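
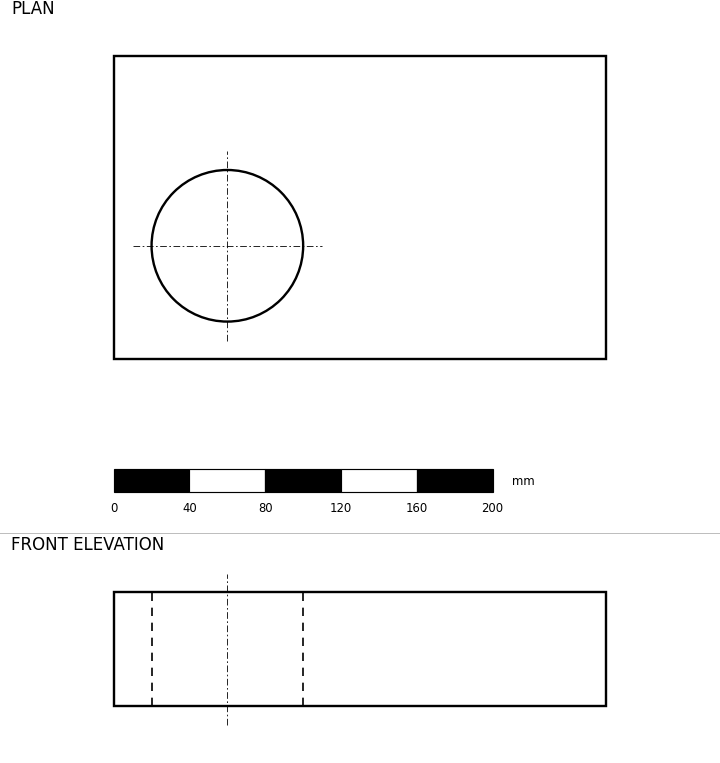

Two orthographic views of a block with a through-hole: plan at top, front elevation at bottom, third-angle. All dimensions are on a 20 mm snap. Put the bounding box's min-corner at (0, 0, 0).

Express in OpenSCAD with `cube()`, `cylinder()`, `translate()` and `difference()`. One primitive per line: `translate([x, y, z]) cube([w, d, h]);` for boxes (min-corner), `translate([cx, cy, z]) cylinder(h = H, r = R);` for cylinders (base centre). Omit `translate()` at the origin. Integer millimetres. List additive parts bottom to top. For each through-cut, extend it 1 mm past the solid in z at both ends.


difference() {
  cube([260, 160, 60]);
  translate([60, 60, -1]) cylinder(h = 62, r = 40);
}


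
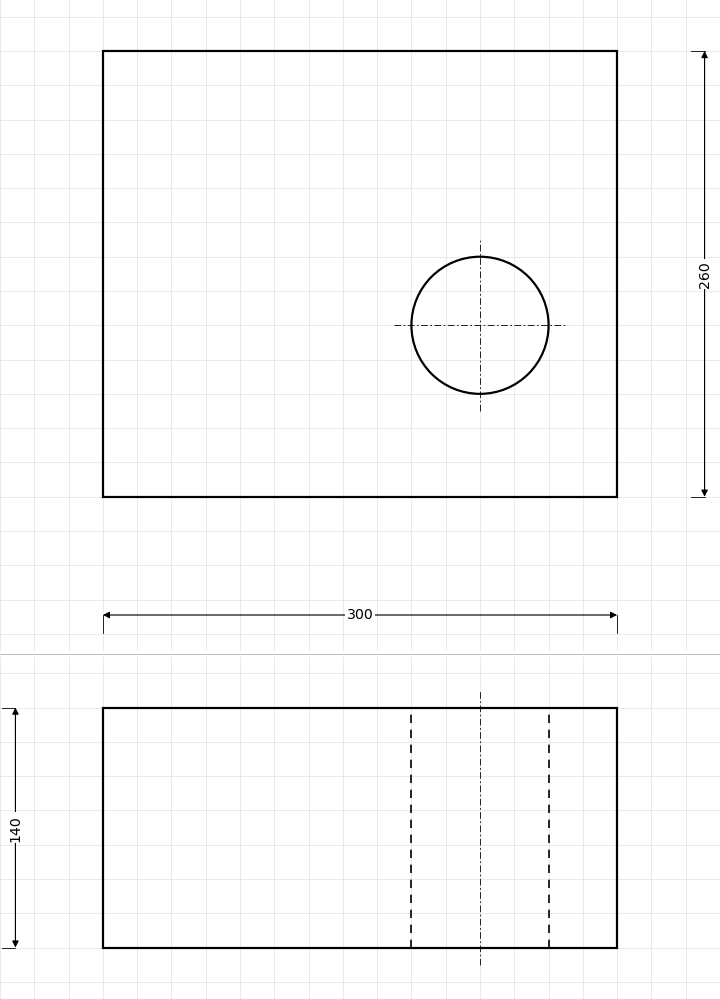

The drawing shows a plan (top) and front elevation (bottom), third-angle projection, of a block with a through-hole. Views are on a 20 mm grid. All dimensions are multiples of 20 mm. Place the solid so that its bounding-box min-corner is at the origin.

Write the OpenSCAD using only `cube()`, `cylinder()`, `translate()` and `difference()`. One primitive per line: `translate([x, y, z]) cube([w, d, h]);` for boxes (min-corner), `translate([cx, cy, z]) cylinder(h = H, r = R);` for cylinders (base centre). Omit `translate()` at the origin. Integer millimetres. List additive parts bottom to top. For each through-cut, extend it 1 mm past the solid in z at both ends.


difference() {
  cube([300, 260, 140]);
  translate([220, 100, -1]) cylinder(h = 142, r = 40);
}


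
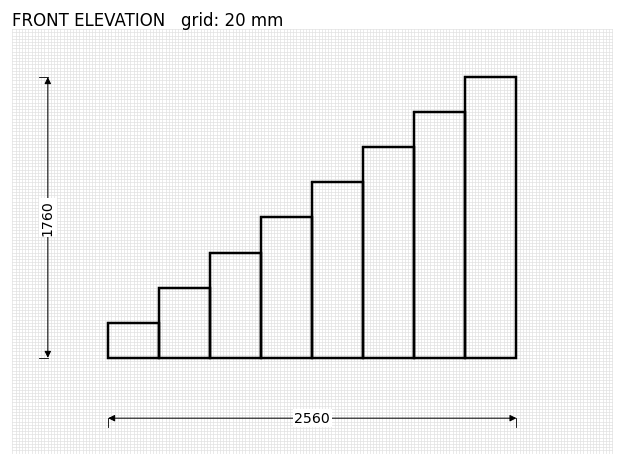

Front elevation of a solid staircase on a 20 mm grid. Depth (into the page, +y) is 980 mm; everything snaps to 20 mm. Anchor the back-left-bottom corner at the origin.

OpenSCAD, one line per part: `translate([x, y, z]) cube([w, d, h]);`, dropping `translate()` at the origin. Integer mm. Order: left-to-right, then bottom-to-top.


cube([320, 980, 220]);
translate([320, 0, 0]) cube([320, 980, 440]);
translate([640, 0, 0]) cube([320, 980, 660]);
translate([960, 0, 0]) cube([320, 980, 880]);
translate([1280, 0, 0]) cube([320, 980, 1100]);
translate([1600, 0, 0]) cube([320, 980, 1320]);
translate([1920, 0, 0]) cube([320, 980, 1540]);
translate([2240, 0, 0]) cube([320, 980, 1760]);


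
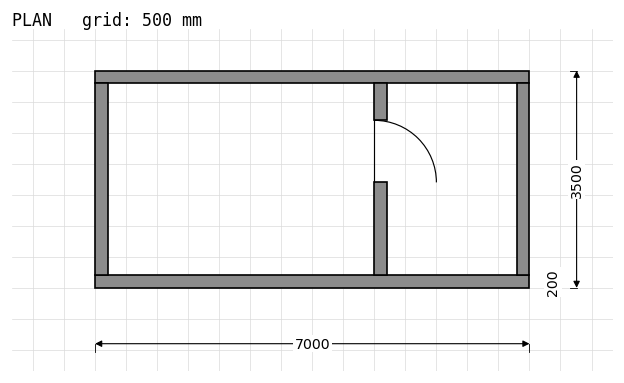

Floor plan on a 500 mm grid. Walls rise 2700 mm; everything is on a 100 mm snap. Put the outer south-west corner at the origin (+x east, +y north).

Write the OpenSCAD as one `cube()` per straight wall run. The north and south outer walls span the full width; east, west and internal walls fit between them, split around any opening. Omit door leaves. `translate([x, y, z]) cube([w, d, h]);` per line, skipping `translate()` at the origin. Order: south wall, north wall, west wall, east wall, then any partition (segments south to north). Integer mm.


cube([7000, 200, 2700]);
translate([0, 3300, 0]) cube([7000, 200, 2700]);
translate([0, 200, 0]) cube([200, 3100, 2700]);
translate([6800, 200, 0]) cube([200, 3100, 2700]);
translate([4500, 200, 0]) cube([200, 1500, 2700]);
translate([4500, 2700, 0]) cube([200, 600, 2700]);


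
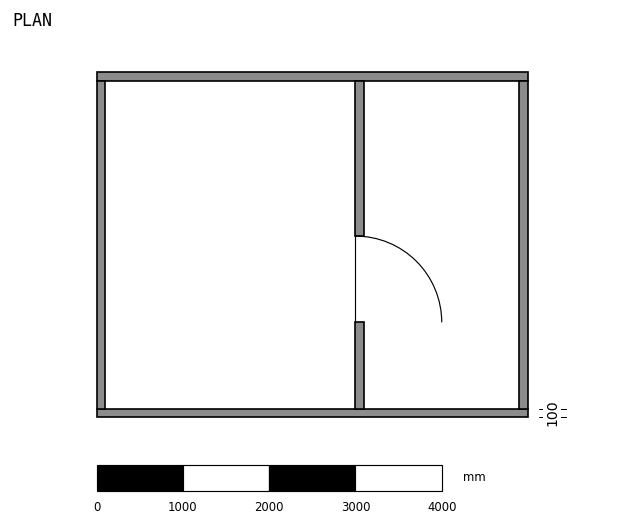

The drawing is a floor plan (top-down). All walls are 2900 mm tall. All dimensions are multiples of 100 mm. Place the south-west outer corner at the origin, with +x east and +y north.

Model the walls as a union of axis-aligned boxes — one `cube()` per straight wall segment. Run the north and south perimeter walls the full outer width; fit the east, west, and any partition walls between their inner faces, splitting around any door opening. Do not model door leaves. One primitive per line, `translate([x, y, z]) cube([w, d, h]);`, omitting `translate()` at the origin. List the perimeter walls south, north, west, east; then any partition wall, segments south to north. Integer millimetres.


cube([5000, 100, 2900]);
translate([0, 3900, 0]) cube([5000, 100, 2900]);
translate([0, 100, 0]) cube([100, 3800, 2900]);
translate([4900, 100, 0]) cube([100, 3800, 2900]);
translate([3000, 100, 0]) cube([100, 1000, 2900]);
translate([3000, 2100, 0]) cube([100, 1800, 2900]);


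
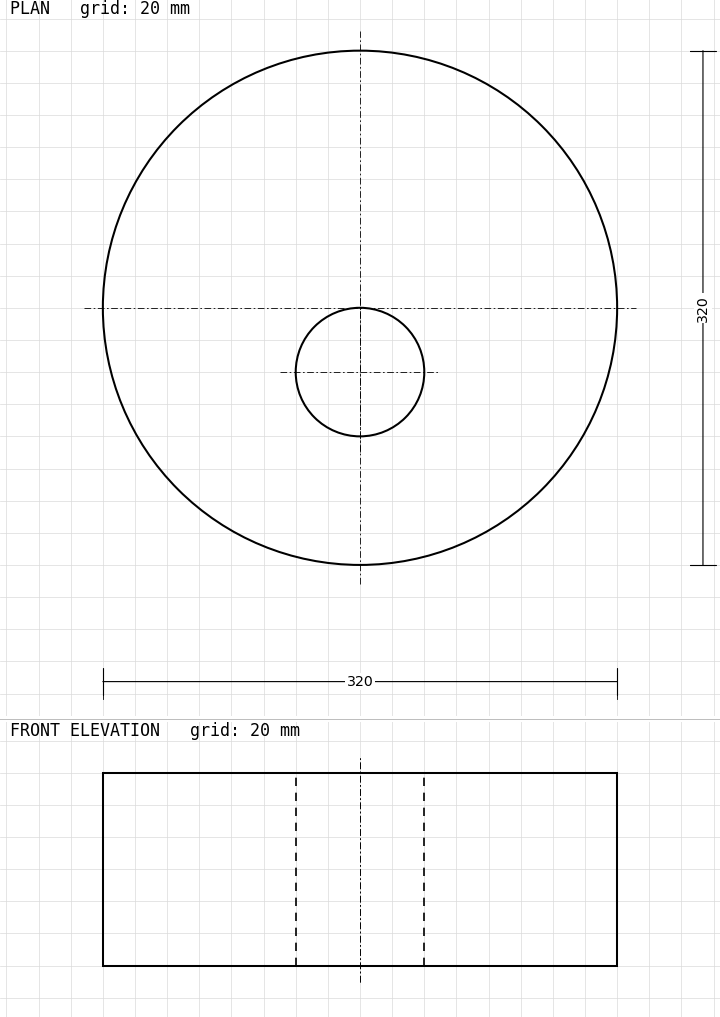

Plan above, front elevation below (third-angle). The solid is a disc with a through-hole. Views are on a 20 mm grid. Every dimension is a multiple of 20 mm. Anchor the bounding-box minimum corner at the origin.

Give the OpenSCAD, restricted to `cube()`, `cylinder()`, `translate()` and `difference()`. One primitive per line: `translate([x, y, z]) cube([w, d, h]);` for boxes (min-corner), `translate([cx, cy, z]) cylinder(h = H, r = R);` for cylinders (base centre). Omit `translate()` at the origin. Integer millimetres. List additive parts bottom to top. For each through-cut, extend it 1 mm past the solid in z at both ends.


difference() {
  translate([160, 160, 0]) cylinder(h = 120, r = 160);
  translate([160, 120, -1]) cylinder(h = 122, r = 40);
}


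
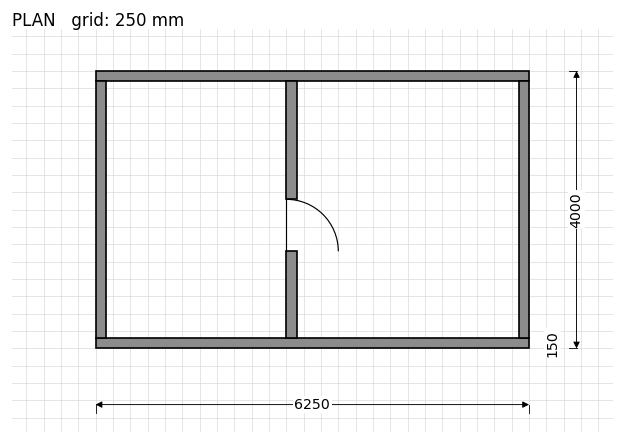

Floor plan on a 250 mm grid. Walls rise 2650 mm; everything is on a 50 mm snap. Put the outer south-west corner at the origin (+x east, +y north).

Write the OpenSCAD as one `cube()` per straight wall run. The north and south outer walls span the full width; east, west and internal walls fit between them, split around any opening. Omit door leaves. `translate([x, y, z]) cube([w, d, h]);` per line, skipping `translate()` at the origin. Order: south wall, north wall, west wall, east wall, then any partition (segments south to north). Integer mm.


cube([6250, 150, 2650]);
translate([0, 3850, 0]) cube([6250, 150, 2650]);
translate([0, 150, 0]) cube([150, 3700, 2650]);
translate([6100, 150, 0]) cube([150, 3700, 2650]);
translate([2750, 150, 0]) cube([150, 1250, 2650]);
translate([2750, 2150, 0]) cube([150, 1700, 2650]);


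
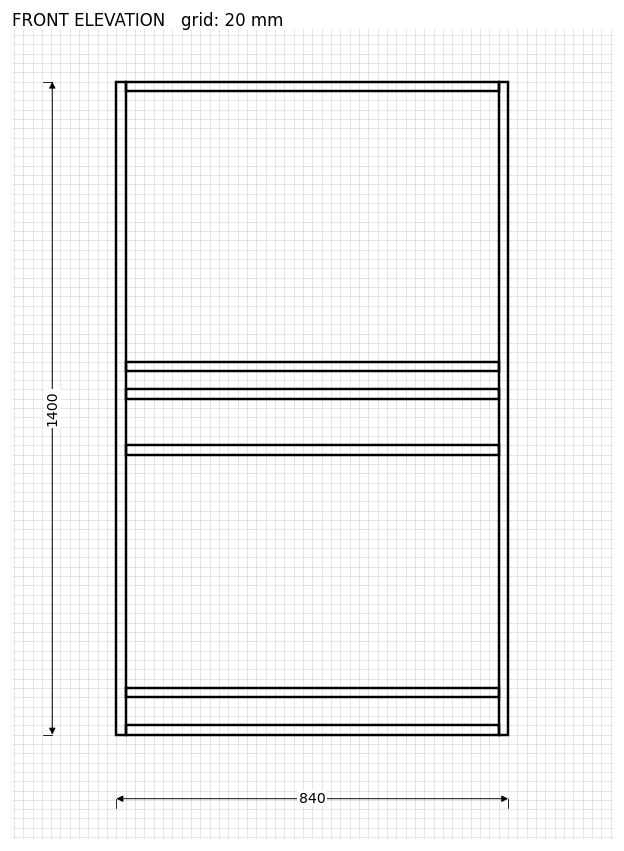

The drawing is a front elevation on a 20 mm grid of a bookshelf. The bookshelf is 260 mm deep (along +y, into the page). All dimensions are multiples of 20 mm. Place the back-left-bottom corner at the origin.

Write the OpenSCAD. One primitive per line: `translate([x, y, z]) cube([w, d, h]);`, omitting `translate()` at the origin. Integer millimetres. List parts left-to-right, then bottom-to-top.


cube([20, 260, 1400]);
translate([20, 0, 0]) cube([800, 260, 20]);
translate([20, 0, 80]) cube([800, 260, 20]);
translate([20, 0, 600]) cube([800, 260, 20]);
translate([20, 0, 720]) cube([800, 260, 20]);
translate([20, 0, 780]) cube([800, 260, 20]);
translate([20, 0, 1380]) cube([800, 260, 20]);
translate([820, 0, 0]) cube([20, 260, 1400]);


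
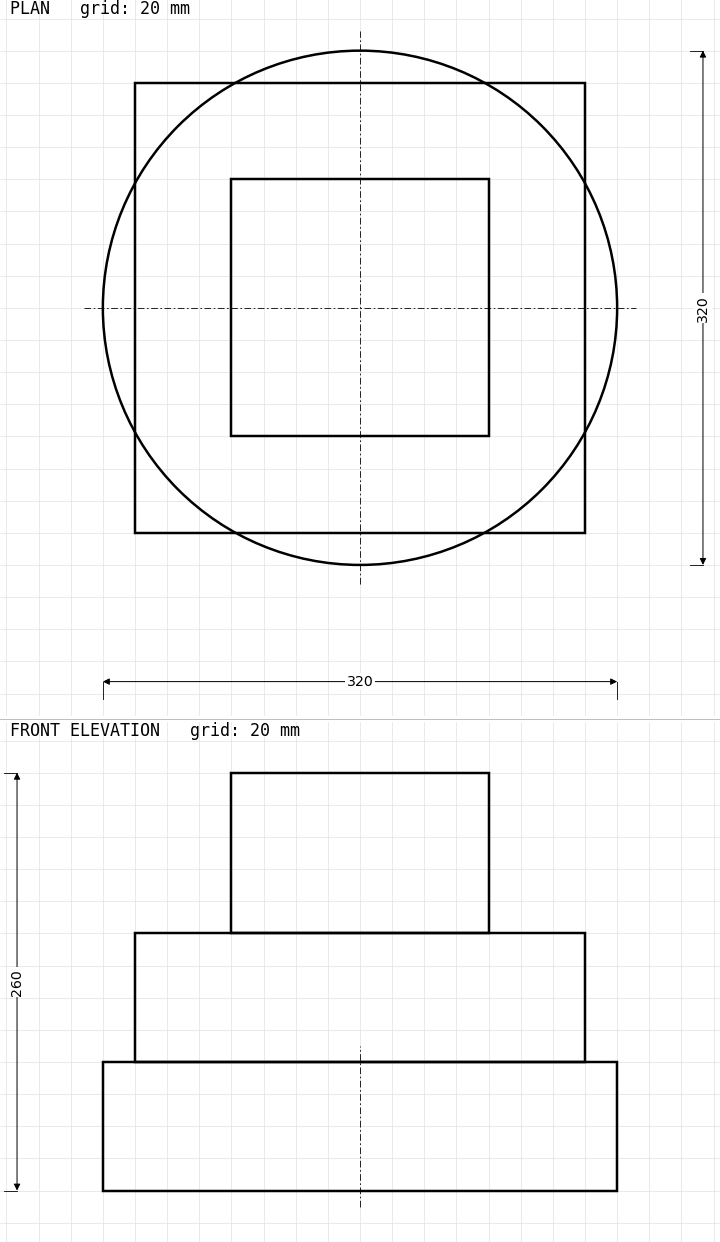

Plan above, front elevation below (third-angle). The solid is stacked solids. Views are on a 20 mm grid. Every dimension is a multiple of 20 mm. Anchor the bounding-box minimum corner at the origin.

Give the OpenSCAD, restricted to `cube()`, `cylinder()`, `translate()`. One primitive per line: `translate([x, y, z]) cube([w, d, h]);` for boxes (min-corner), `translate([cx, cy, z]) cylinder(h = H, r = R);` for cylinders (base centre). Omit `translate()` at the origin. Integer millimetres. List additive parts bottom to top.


translate([160, 160, 0]) cylinder(h = 80, r = 160);
translate([20, 20, 80]) cube([280, 280, 80]);
translate([80, 80, 160]) cube([160, 160, 100]);


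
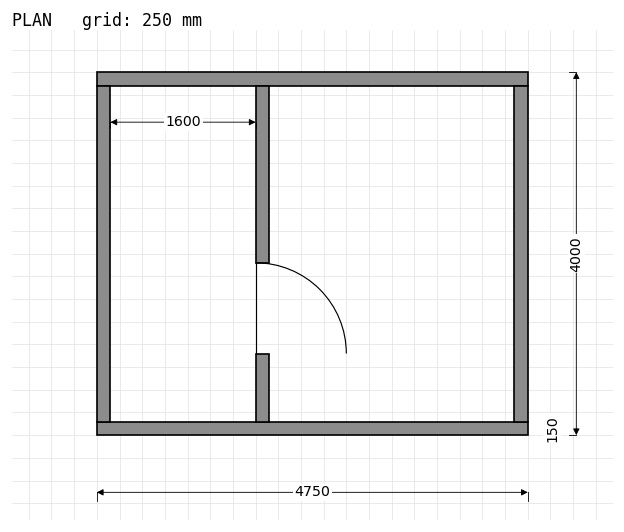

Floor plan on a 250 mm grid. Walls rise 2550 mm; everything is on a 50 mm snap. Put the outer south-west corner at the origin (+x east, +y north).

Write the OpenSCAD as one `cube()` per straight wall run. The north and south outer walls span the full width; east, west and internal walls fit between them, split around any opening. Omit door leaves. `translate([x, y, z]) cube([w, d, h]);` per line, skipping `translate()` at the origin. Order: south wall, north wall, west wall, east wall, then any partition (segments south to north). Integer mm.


cube([4750, 150, 2550]);
translate([0, 3850, 0]) cube([4750, 150, 2550]);
translate([0, 150, 0]) cube([150, 3700, 2550]);
translate([4600, 150, 0]) cube([150, 3700, 2550]);
translate([1750, 150, 0]) cube([150, 750, 2550]);
translate([1750, 1900, 0]) cube([150, 1950, 2550]);


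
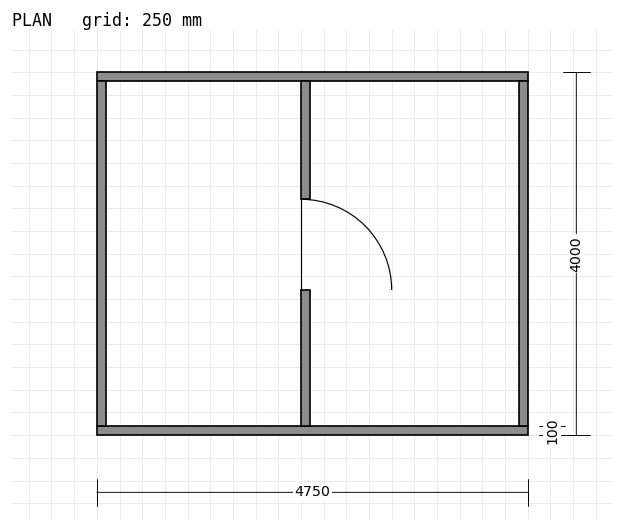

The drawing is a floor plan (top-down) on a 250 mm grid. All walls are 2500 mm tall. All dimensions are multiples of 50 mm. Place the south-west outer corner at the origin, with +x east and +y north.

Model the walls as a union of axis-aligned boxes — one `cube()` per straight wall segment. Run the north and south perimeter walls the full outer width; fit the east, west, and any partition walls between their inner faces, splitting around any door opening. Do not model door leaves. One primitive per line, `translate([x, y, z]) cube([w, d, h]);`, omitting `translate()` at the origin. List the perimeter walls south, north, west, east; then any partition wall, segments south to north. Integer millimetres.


cube([4750, 100, 2500]);
translate([0, 3900, 0]) cube([4750, 100, 2500]);
translate([0, 100, 0]) cube([100, 3800, 2500]);
translate([4650, 100, 0]) cube([100, 3800, 2500]);
translate([2250, 100, 0]) cube([100, 1500, 2500]);
translate([2250, 2600, 0]) cube([100, 1300, 2500]);


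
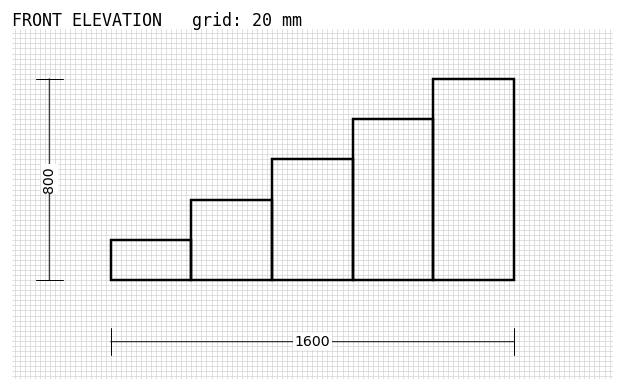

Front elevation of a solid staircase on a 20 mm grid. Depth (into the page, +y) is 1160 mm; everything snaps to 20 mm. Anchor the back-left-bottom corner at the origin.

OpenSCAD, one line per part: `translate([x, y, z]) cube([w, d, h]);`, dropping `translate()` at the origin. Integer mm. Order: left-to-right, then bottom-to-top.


cube([320, 1160, 160]);
translate([320, 0, 0]) cube([320, 1160, 320]);
translate([640, 0, 0]) cube([320, 1160, 480]);
translate([960, 0, 0]) cube([320, 1160, 640]);
translate([1280, 0, 0]) cube([320, 1160, 800]);


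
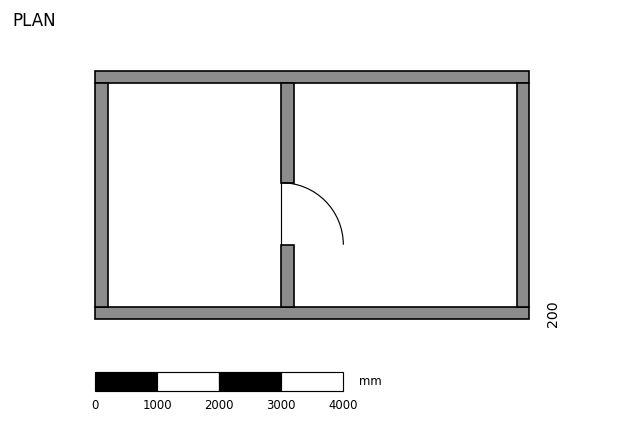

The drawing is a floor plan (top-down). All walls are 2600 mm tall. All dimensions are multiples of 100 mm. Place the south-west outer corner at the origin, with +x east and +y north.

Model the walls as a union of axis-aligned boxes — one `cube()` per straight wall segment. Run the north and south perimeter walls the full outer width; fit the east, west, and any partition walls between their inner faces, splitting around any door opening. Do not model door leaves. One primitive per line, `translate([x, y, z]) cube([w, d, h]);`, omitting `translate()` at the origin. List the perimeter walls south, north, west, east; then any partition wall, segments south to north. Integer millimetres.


cube([7000, 200, 2600]);
translate([0, 3800, 0]) cube([7000, 200, 2600]);
translate([0, 200, 0]) cube([200, 3600, 2600]);
translate([6800, 200, 0]) cube([200, 3600, 2600]);
translate([3000, 200, 0]) cube([200, 1000, 2600]);
translate([3000, 2200, 0]) cube([200, 1600, 2600]);


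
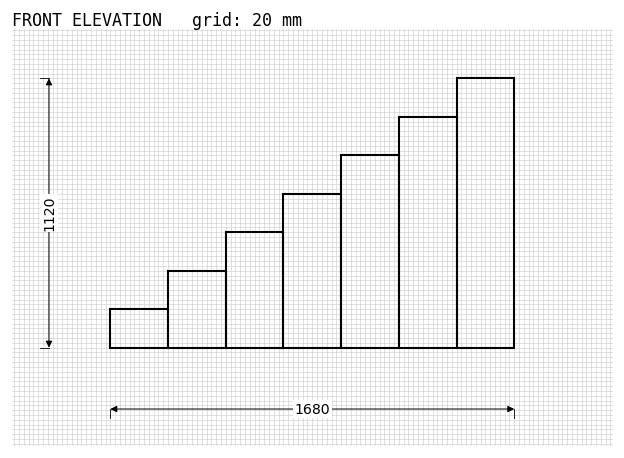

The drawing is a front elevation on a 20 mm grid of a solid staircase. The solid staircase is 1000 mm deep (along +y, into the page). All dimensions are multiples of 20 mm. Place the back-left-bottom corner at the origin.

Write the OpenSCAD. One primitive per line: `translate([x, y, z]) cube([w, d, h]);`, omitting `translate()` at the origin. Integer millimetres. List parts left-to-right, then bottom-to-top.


cube([240, 1000, 160]);
translate([240, 0, 0]) cube([240, 1000, 320]);
translate([480, 0, 0]) cube([240, 1000, 480]);
translate([720, 0, 0]) cube([240, 1000, 640]);
translate([960, 0, 0]) cube([240, 1000, 800]);
translate([1200, 0, 0]) cube([240, 1000, 960]);
translate([1440, 0, 0]) cube([240, 1000, 1120]);


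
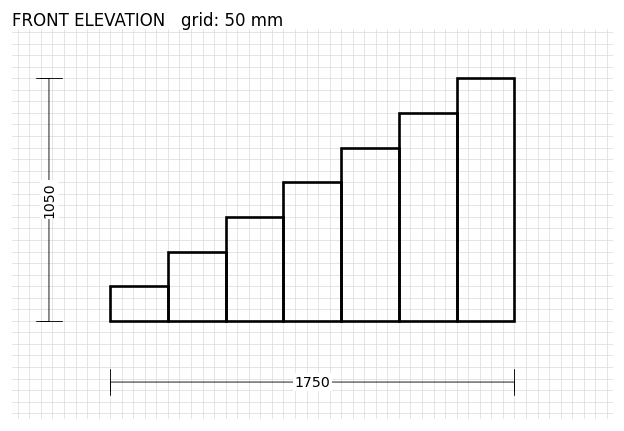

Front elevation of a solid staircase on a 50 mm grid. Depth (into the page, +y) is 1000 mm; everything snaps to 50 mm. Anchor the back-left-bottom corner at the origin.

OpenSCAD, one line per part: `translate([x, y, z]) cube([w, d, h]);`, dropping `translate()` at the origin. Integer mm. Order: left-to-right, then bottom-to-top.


cube([250, 1000, 150]);
translate([250, 0, 0]) cube([250, 1000, 300]);
translate([500, 0, 0]) cube([250, 1000, 450]);
translate([750, 0, 0]) cube([250, 1000, 600]);
translate([1000, 0, 0]) cube([250, 1000, 750]);
translate([1250, 0, 0]) cube([250, 1000, 900]);
translate([1500, 0, 0]) cube([250, 1000, 1050]);


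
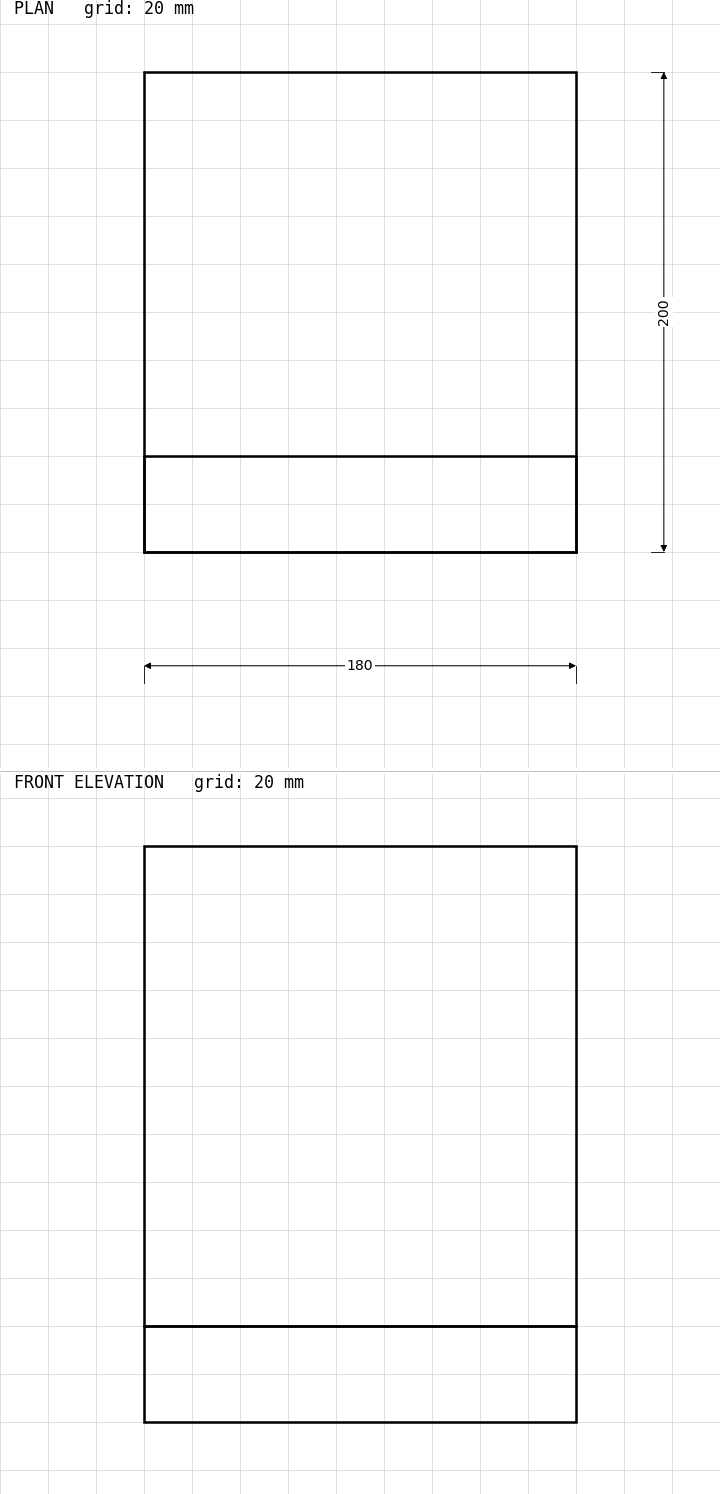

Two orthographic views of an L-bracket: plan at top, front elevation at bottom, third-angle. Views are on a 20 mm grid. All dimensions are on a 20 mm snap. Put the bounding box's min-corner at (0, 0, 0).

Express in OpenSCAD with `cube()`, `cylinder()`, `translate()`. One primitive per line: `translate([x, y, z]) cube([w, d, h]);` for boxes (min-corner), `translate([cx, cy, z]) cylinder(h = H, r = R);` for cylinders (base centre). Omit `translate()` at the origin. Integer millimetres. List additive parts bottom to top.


cube([180, 200, 40]);
translate([0, 0, 40]) cube([180, 40, 200]);


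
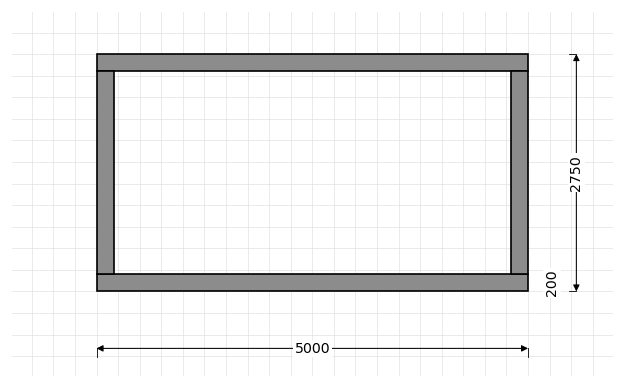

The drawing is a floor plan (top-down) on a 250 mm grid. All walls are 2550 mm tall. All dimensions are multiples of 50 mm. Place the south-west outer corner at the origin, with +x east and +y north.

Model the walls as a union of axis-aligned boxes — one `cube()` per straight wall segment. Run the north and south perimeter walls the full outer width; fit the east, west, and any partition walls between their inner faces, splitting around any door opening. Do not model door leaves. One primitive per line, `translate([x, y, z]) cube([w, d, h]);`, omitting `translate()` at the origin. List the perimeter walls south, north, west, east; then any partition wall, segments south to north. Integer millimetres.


cube([5000, 200, 2550]);
translate([0, 2550, 0]) cube([5000, 200, 2550]);
translate([0, 200, 0]) cube([200, 2350, 2550]);
translate([4800, 200, 0]) cube([200, 2350, 2550]);


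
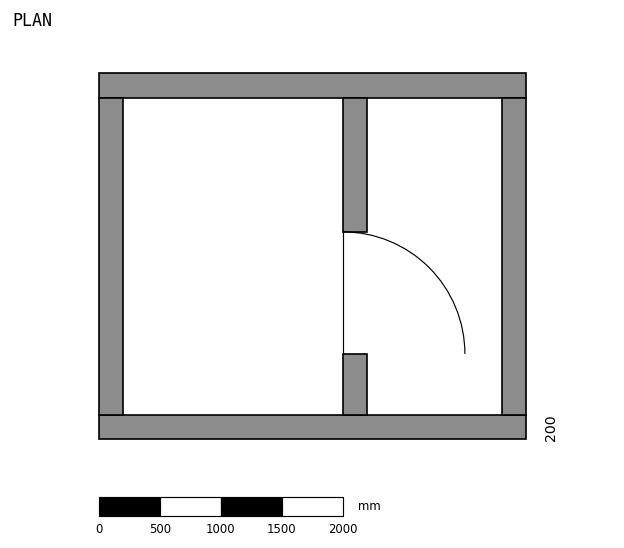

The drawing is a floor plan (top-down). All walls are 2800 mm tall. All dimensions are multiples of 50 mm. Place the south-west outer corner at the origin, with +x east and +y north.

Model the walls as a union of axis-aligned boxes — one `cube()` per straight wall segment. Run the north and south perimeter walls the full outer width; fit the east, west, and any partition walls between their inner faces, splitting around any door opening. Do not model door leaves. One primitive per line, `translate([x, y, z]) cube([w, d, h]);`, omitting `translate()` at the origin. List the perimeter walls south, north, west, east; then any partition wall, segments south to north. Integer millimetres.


cube([3500, 200, 2800]);
translate([0, 2800, 0]) cube([3500, 200, 2800]);
translate([0, 200, 0]) cube([200, 2600, 2800]);
translate([3300, 200, 0]) cube([200, 2600, 2800]);
translate([2000, 200, 0]) cube([200, 500, 2800]);
translate([2000, 1700, 0]) cube([200, 1100, 2800]);


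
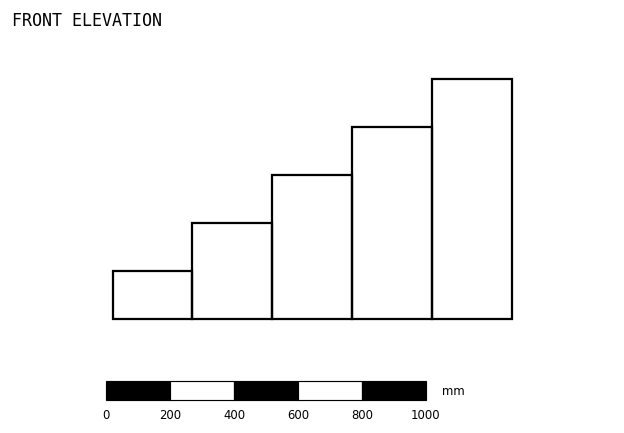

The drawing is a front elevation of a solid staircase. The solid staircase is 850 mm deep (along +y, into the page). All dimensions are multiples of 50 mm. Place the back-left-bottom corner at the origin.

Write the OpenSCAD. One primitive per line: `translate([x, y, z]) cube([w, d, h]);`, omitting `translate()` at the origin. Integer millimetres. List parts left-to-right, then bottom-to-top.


cube([250, 850, 150]);
translate([250, 0, 0]) cube([250, 850, 300]);
translate([500, 0, 0]) cube([250, 850, 450]);
translate([750, 0, 0]) cube([250, 850, 600]);
translate([1000, 0, 0]) cube([250, 850, 750]);


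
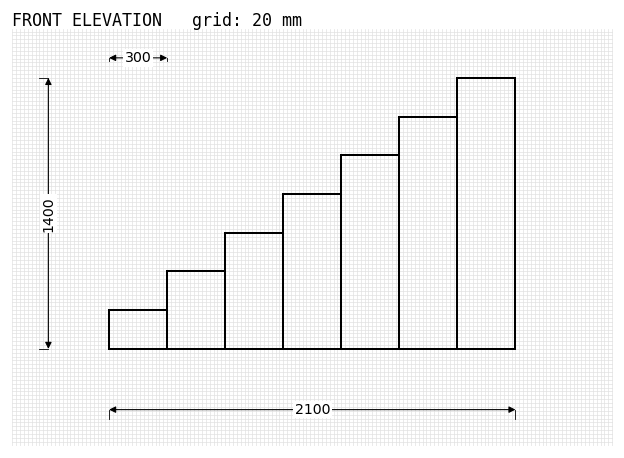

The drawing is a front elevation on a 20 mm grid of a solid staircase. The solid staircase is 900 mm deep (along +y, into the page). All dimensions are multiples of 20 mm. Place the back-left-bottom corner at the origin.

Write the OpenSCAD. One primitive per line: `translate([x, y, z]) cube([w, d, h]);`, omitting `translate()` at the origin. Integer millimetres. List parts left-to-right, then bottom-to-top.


cube([300, 900, 200]);
translate([300, 0, 0]) cube([300, 900, 400]);
translate([600, 0, 0]) cube([300, 900, 600]);
translate([900, 0, 0]) cube([300, 900, 800]);
translate([1200, 0, 0]) cube([300, 900, 1000]);
translate([1500, 0, 0]) cube([300, 900, 1200]);
translate([1800, 0, 0]) cube([300, 900, 1400]);


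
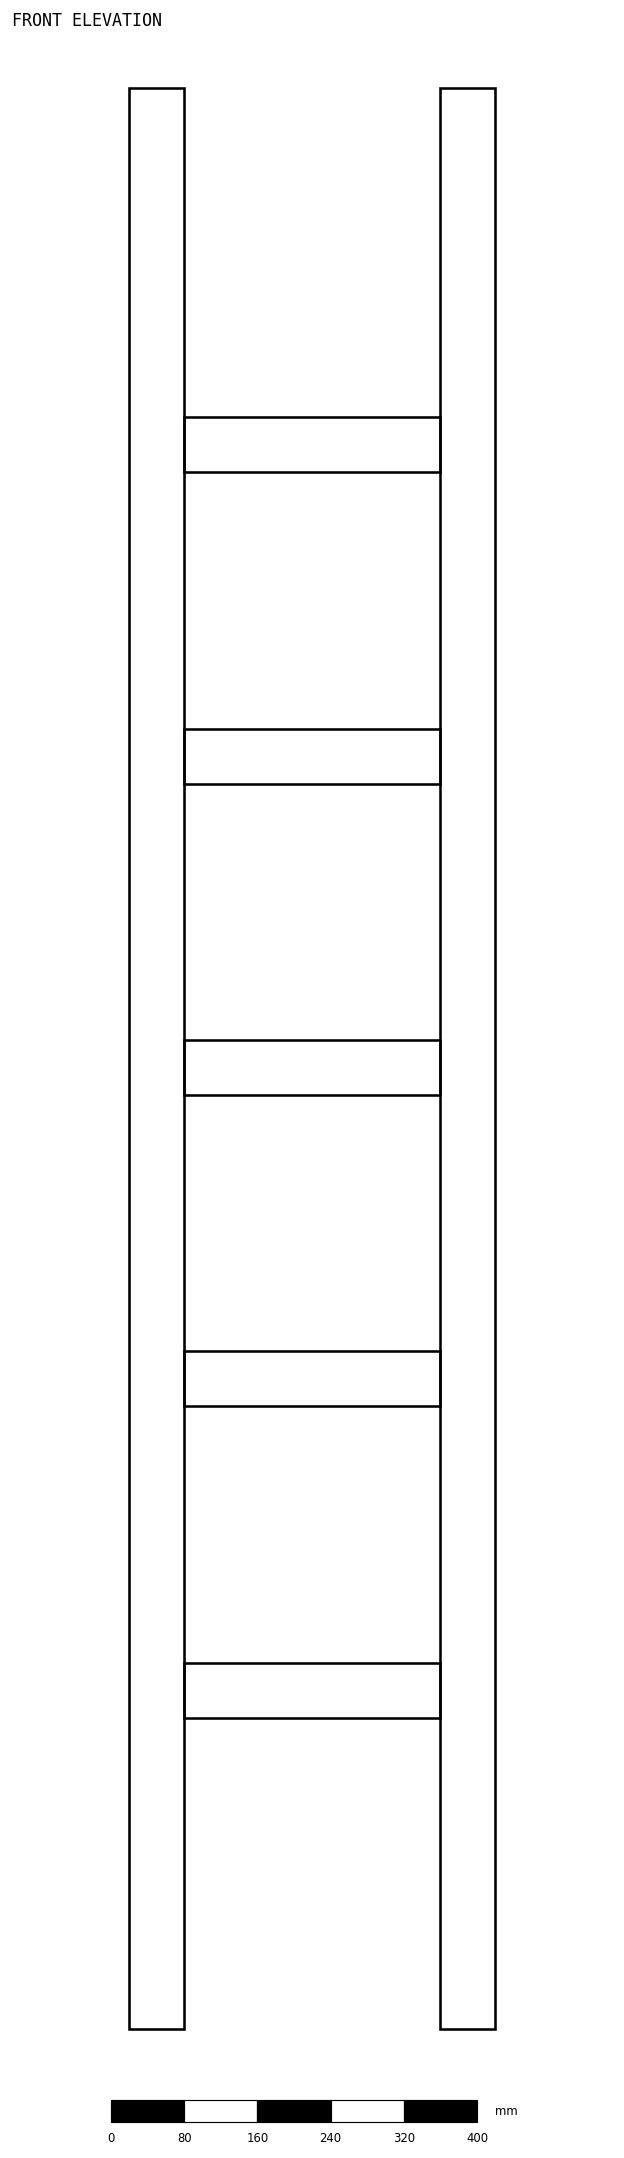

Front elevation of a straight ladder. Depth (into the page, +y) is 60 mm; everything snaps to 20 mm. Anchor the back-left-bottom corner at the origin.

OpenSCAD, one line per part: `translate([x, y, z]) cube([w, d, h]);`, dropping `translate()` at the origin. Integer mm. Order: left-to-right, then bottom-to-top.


cube([60, 60, 2120]);
translate([60, 0, 340]) cube([280, 60, 60]);
translate([60, 0, 680]) cube([280, 60, 60]);
translate([60, 0, 1020]) cube([280, 60, 60]);
translate([60, 0, 1360]) cube([280, 60, 60]);
translate([60, 0, 1700]) cube([280, 60, 60]);
translate([340, 0, 0]) cube([60, 60, 2120]);


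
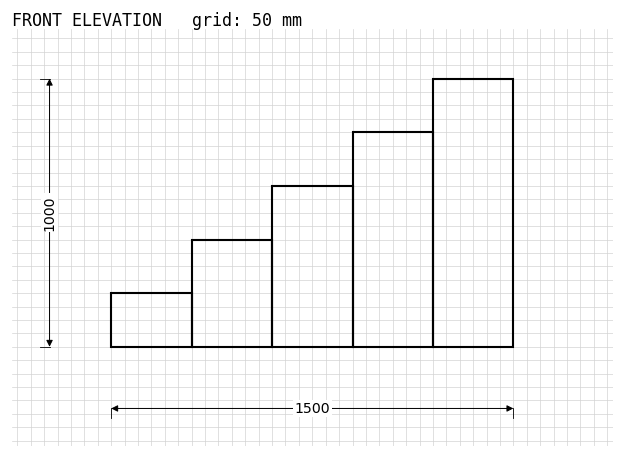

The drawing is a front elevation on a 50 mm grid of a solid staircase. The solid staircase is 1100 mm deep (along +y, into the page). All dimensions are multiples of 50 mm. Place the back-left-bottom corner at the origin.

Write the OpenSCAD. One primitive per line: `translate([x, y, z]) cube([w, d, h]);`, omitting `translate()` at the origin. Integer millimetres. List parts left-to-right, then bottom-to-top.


cube([300, 1100, 200]);
translate([300, 0, 0]) cube([300, 1100, 400]);
translate([600, 0, 0]) cube([300, 1100, 600]);
translate([900, 0, 0]) cube([300, 1100, 800]);
translate([1200, 0, 0]) cube([300, 1100, 1000]);


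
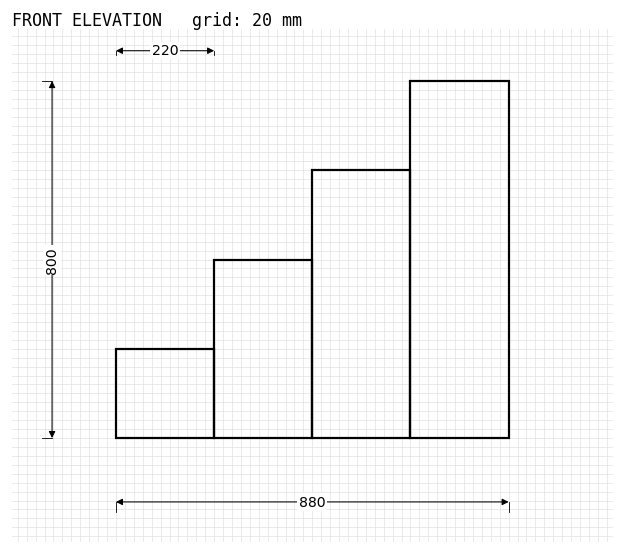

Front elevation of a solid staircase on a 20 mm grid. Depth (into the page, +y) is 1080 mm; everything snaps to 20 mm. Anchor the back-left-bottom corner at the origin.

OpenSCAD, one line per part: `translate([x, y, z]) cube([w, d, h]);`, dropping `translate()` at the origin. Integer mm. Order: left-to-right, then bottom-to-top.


cube([220, 1080, 200]);
translate([220, 0, 0]) cube([220, 1080, 400]);
translate([440, 0, 0]) cube([220, 1080, 600]);
translate([660, 0, 0]) cube([220, 1080, 800]);


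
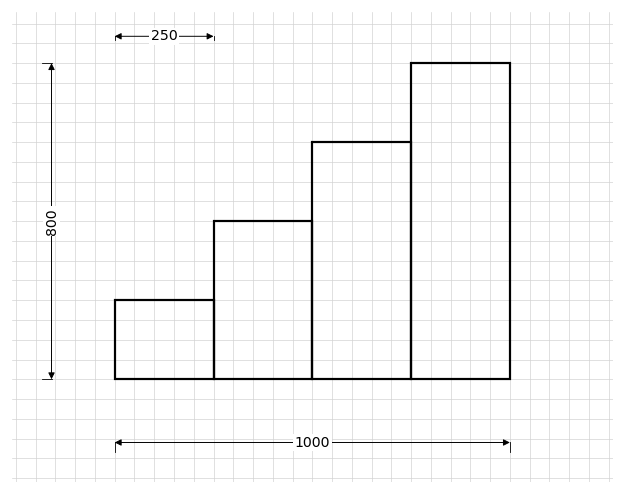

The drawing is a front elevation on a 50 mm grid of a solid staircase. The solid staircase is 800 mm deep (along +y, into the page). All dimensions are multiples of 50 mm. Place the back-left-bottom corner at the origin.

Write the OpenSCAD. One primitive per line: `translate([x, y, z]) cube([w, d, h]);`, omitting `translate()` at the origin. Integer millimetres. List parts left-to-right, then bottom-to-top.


cube([250, 800, 200]);
translate([250, 0, 0]) cube([250, 800, 400]);
translate([500, 0, 0]) cube([250, 800, 600]);
translate([750, 0, 0]) cube([250, 800, 800]);


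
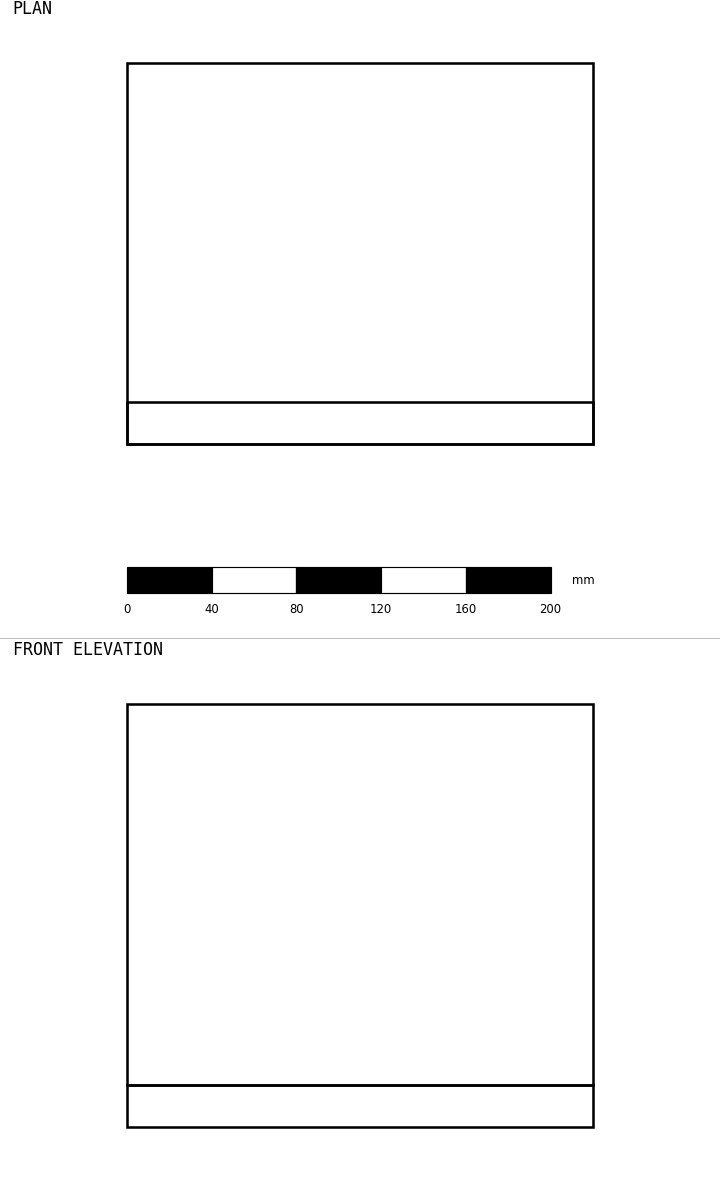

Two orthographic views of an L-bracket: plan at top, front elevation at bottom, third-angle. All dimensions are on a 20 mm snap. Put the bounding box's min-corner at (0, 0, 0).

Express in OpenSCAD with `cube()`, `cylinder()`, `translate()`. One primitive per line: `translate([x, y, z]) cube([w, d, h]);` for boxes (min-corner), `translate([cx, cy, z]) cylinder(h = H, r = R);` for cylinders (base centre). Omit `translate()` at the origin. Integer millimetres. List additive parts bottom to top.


cube([220, 180, 20]);
translate([0, 0, 20]) cube([220, 20, 180]);


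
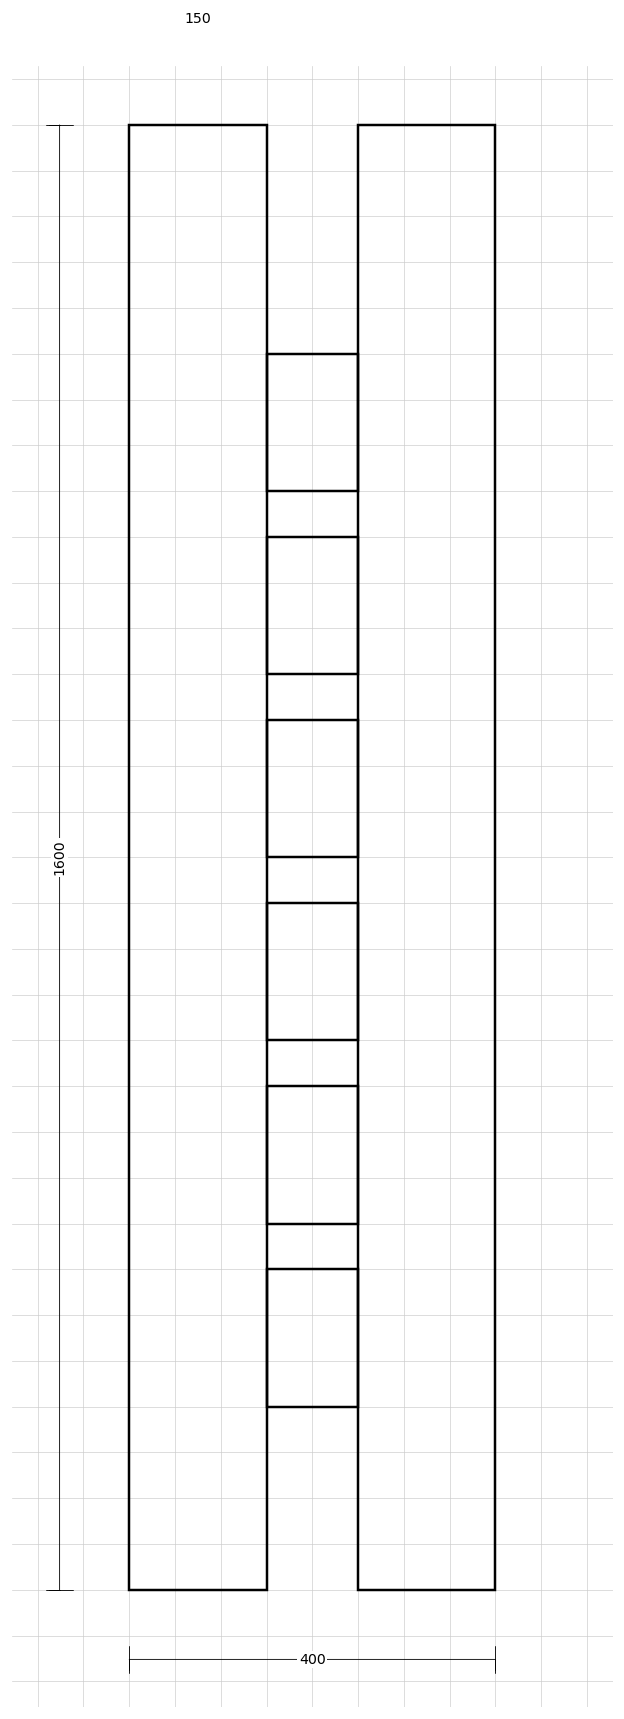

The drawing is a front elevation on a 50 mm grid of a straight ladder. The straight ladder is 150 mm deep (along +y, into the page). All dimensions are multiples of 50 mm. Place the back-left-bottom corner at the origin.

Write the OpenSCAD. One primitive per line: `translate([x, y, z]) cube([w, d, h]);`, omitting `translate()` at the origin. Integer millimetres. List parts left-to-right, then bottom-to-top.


cube([150, 150, 1600]);
translate([150, 0, 200]) cube([100, 150, 150]);
translate([150, 0, 400]) cube([100, 150, 150]);
translate([150, 0, 600]) cube([100, 150, 150]);
translate([150, 0, 800]) cube([100, 150, 150]);
translate([150, 0, 1000]) cube([100, 150, 150]);
translate([150, 0, 1200]) cube([100, 150, 150]);
translate([250, 0, 0]) cube([150, 150, 1600]);


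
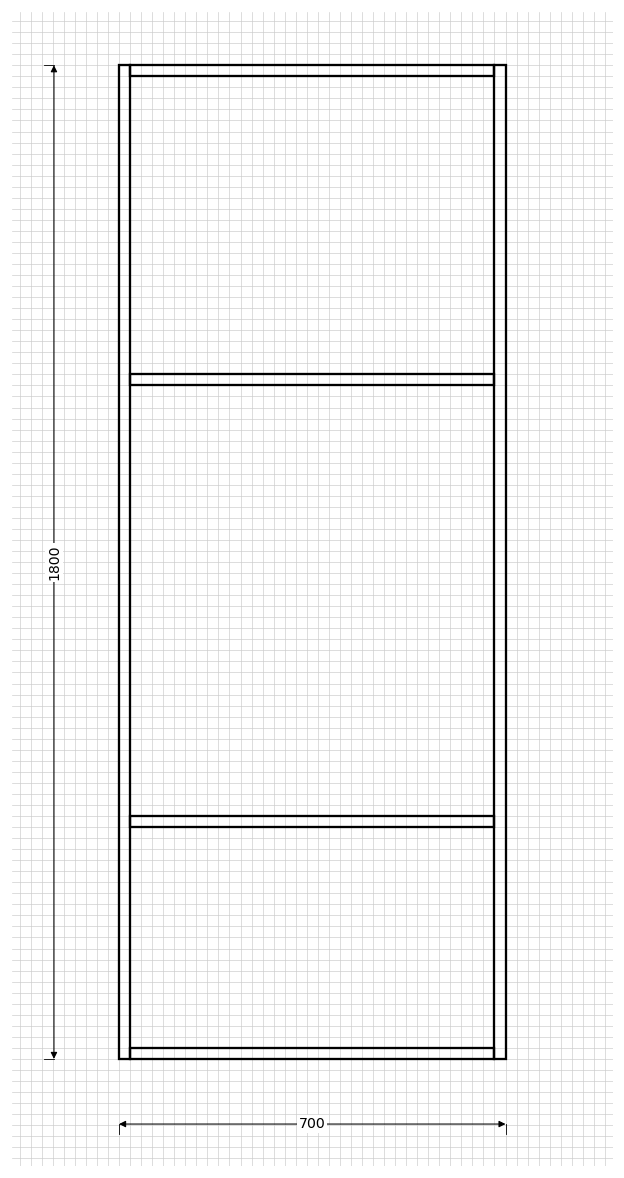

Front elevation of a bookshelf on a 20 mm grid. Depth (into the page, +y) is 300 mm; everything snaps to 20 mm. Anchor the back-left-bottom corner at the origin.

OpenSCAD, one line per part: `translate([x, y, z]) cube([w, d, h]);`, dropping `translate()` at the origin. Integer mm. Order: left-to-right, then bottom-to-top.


cube([20, 300, 1800]);
translate([20, 0, 0]) cube([660, 300, 20]);
translate([20, 0, 420]) cube([660, 300, 20]);
translate([20, 0, 1220]) cube([660, 300, 20]);
translate([20, 0, 1780]) cube([660, 300, 20]);
translate([680, 0, 0]) cube([20, 300, 1800]);


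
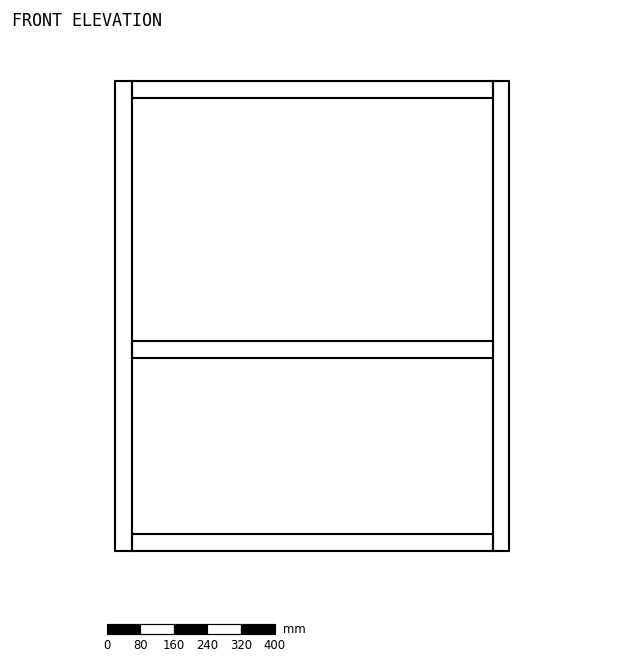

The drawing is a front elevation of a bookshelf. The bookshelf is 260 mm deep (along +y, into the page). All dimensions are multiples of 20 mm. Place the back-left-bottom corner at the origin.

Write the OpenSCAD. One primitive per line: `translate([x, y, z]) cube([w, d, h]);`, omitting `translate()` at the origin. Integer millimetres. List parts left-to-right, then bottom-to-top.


cube([40, 260, 1120]);
translate([40, 0, 0]) cube([860, 260, 40]);
translate([40, 0, 460]) cube([860, 260, 40]);
translate([40, 0, 1080]) cube([860, 260, 40]);
translate([900, 0, 0]) cube([40, 260, 1120]);


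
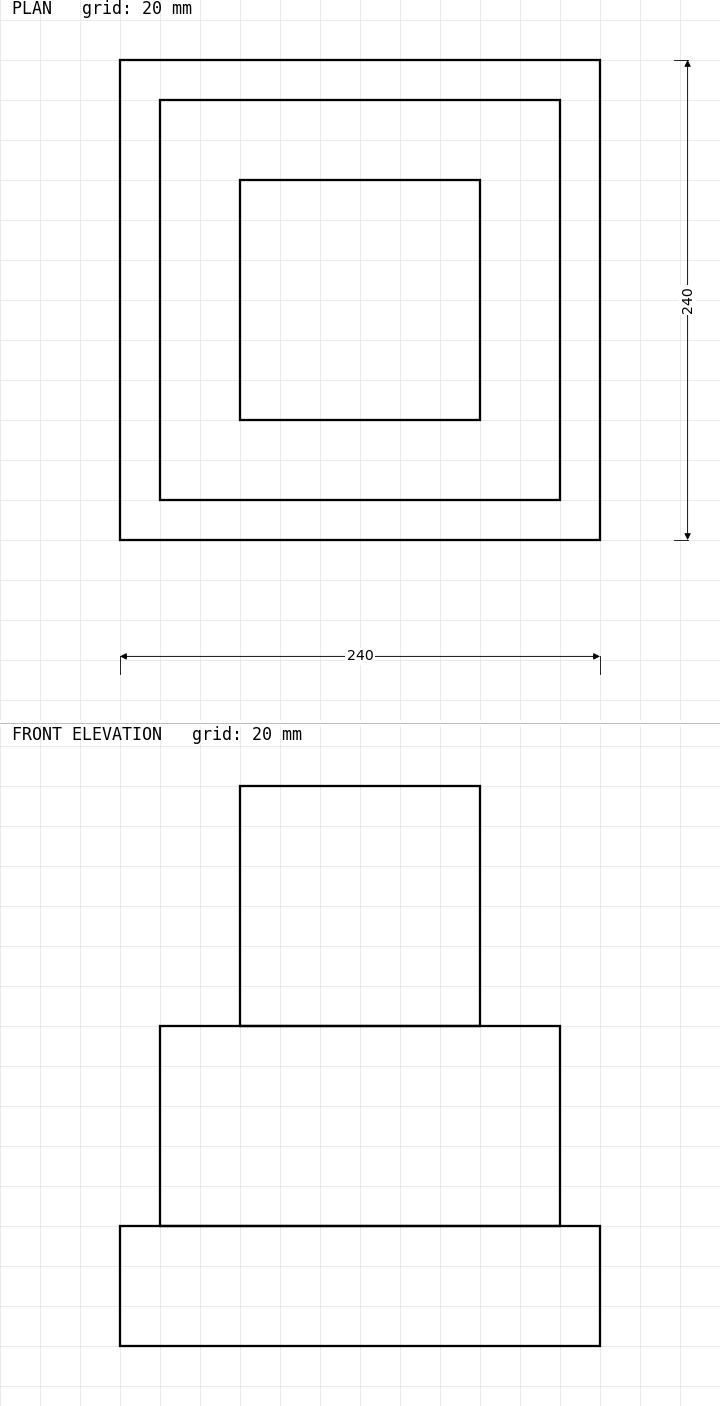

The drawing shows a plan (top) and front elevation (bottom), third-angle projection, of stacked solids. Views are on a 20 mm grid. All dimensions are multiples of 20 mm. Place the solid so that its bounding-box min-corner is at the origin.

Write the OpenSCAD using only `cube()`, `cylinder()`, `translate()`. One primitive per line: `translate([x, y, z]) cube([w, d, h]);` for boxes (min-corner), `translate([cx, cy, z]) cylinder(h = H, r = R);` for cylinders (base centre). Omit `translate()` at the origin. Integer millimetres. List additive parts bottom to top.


cube([240, 240, 60]);
translate([20, 20, 60]) cube([200, 200, 100]);
translate([60, 60, 160]) cube([120, 120, 120]);


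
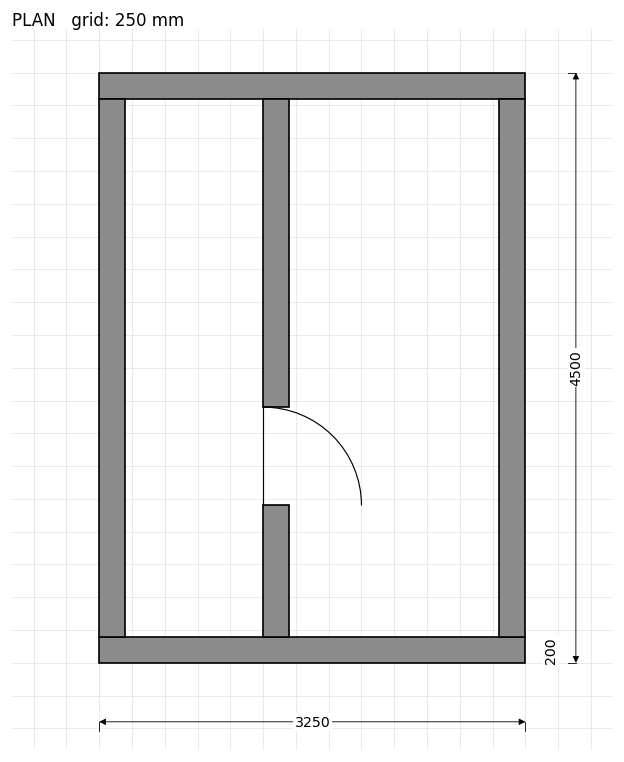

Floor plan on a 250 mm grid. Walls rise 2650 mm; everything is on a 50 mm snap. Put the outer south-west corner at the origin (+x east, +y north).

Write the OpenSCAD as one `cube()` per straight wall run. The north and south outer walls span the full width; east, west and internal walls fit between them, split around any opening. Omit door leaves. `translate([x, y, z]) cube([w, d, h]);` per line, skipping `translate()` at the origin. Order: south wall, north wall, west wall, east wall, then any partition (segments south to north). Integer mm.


cube([3250, 200, 2650]);
translate([0, 4300, 0]) cube([3250, 200, 2650]);
translate([0, 200, 0]) cube([200, 4100, 2650]);
translate([3050, 200, 0]) cube([200, 4100, 2650]);
translate([1250, 200, 0]) cube([200, 1000, 2650]);
translate([1250, 1950, 0]) cube([200, 2350, 2650]);


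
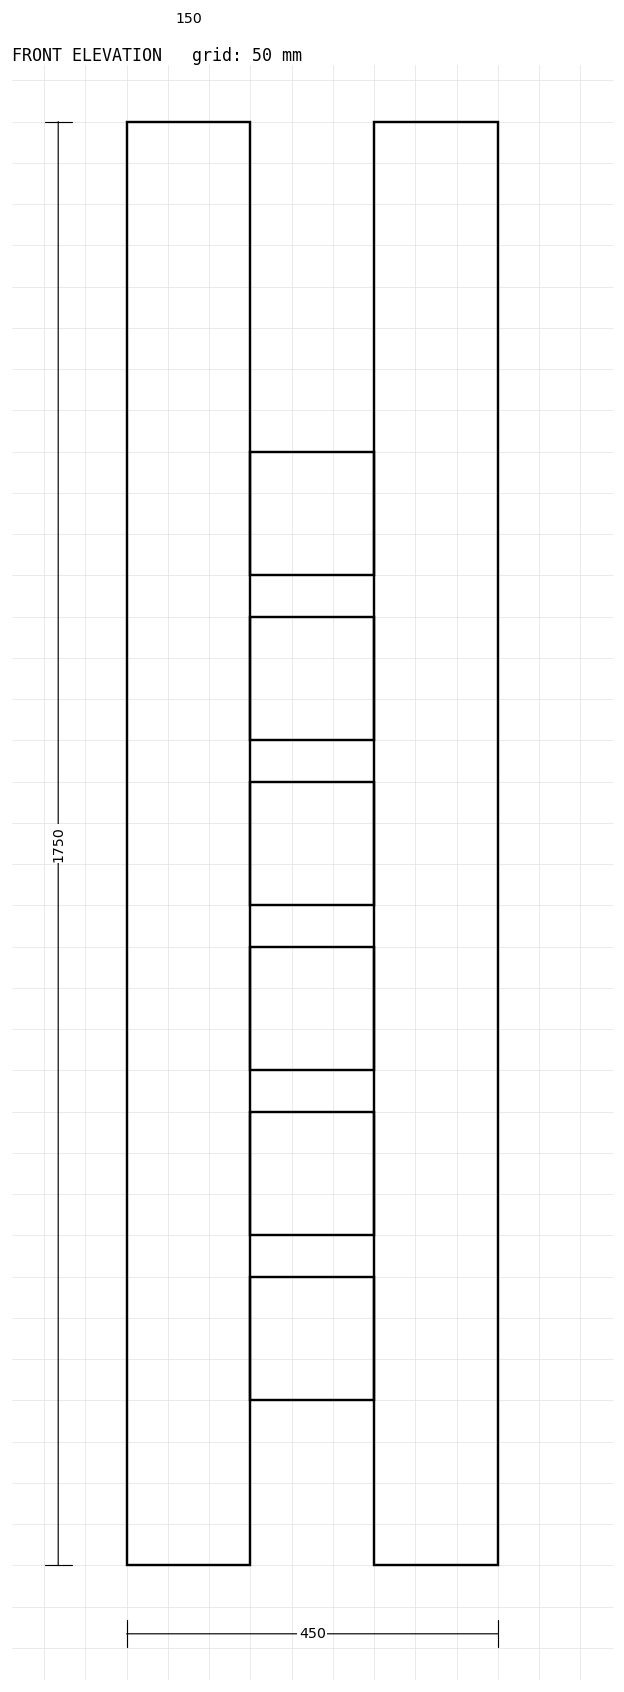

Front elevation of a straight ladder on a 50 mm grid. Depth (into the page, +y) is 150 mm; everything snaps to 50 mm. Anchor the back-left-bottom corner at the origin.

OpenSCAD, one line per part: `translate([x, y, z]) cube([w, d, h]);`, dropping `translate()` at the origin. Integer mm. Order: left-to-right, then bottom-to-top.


cube([150, 150, 1750]);
translate([150, 0, 200]) cube([150, 150, 150]);
translate([150, 0, 400]) cube([150, 150, 150]);
translate([150, 0, 600]) cube([150, 150, 150]);
translate([150, 0, 800]) cube([150, 150, 150]);
translate([150, 0, 1000]) cube([150, 150, 150]);
translate([150, 0, 1200]) cube([150, 150, 150]);
translate([300, 0, 0]) cube([150, 150, 1750]);


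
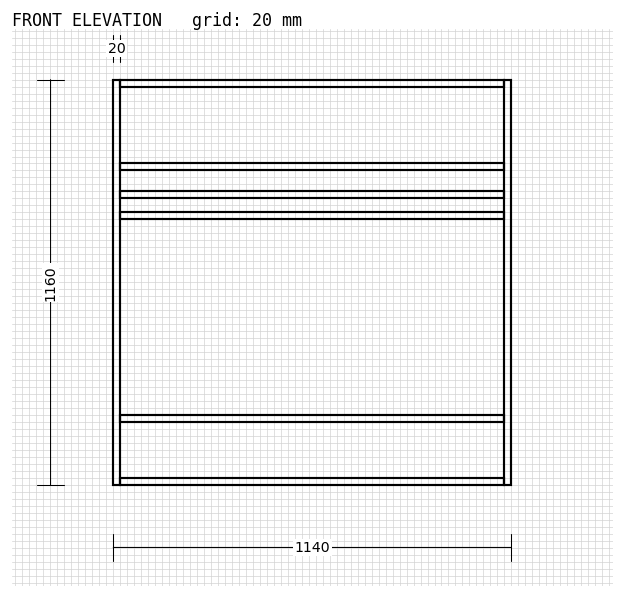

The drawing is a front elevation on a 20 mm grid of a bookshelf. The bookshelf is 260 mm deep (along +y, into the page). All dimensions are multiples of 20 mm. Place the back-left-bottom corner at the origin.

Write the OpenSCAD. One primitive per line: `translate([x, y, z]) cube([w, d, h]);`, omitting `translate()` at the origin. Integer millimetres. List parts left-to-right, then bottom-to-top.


cube([20, 260, 1160]);
translate([20, 0, 0]) cube([1100, 260, 20]);
translate([20, 0, 180]) cube([1100, 260, 20]);
translate([20, 0, 760]) cube([1100, 260, 20]);
translate([20, 0, 820]) cube([1100, 260, 20]);
translate([20, 0, 900]) cube([1100, 260, 20]);
translate([20, 0, 1140]) cube([1100, 260, 20]);
translate([1120, 0, 0]) cube([20, 260, 1160]);


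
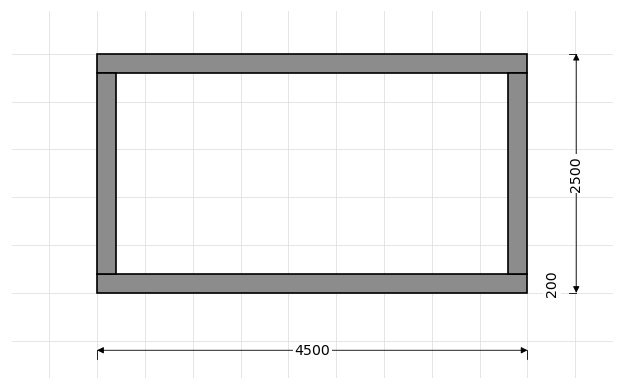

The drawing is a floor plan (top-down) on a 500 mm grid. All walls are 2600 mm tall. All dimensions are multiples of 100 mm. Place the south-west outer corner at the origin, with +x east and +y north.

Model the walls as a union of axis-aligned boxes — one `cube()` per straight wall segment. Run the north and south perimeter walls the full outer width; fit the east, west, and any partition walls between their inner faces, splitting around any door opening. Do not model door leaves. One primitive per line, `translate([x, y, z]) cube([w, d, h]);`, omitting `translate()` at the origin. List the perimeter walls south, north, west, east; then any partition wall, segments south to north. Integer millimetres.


cube([4500, 200, 2600]);
translate([0, 2300, 0]) cube([4500, 200, 2600]);
translate([0, 200, 0]) cube([200, 2100, 2600]);
translate([4300, 200, 0]) cube([200, 2100, 2600]);


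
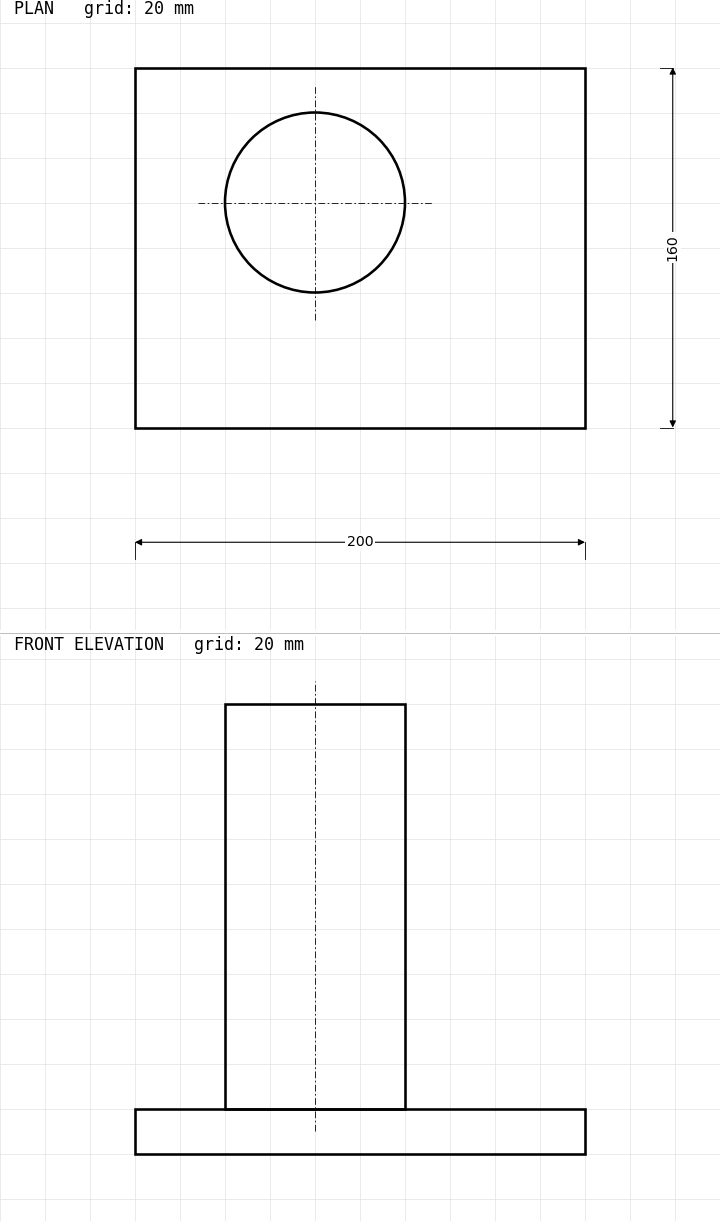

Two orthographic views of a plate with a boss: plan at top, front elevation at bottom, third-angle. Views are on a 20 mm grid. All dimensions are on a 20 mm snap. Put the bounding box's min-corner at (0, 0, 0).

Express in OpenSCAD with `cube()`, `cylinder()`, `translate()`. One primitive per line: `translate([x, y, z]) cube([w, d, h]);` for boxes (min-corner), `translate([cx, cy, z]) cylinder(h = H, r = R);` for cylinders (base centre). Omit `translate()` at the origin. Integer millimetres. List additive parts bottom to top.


cube([200, 160, 20]);
translate([80, 100, 20]) cylinder(h = 180, r = 40);


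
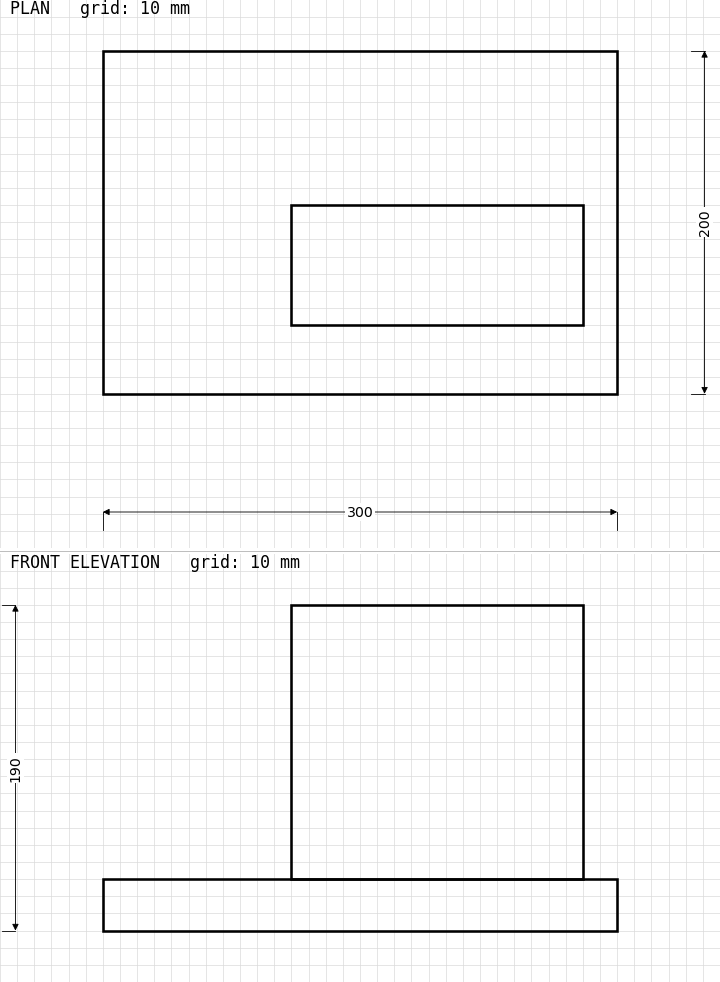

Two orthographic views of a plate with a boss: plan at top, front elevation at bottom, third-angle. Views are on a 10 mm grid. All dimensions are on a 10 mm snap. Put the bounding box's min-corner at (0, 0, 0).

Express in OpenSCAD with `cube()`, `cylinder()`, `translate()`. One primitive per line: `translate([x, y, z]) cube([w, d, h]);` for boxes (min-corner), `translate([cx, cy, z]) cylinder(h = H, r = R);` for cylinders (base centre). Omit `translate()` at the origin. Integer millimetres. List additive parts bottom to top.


cube([300, 200, 30]);
translate([110, 40, 30]) cube([170, 70, 160]);


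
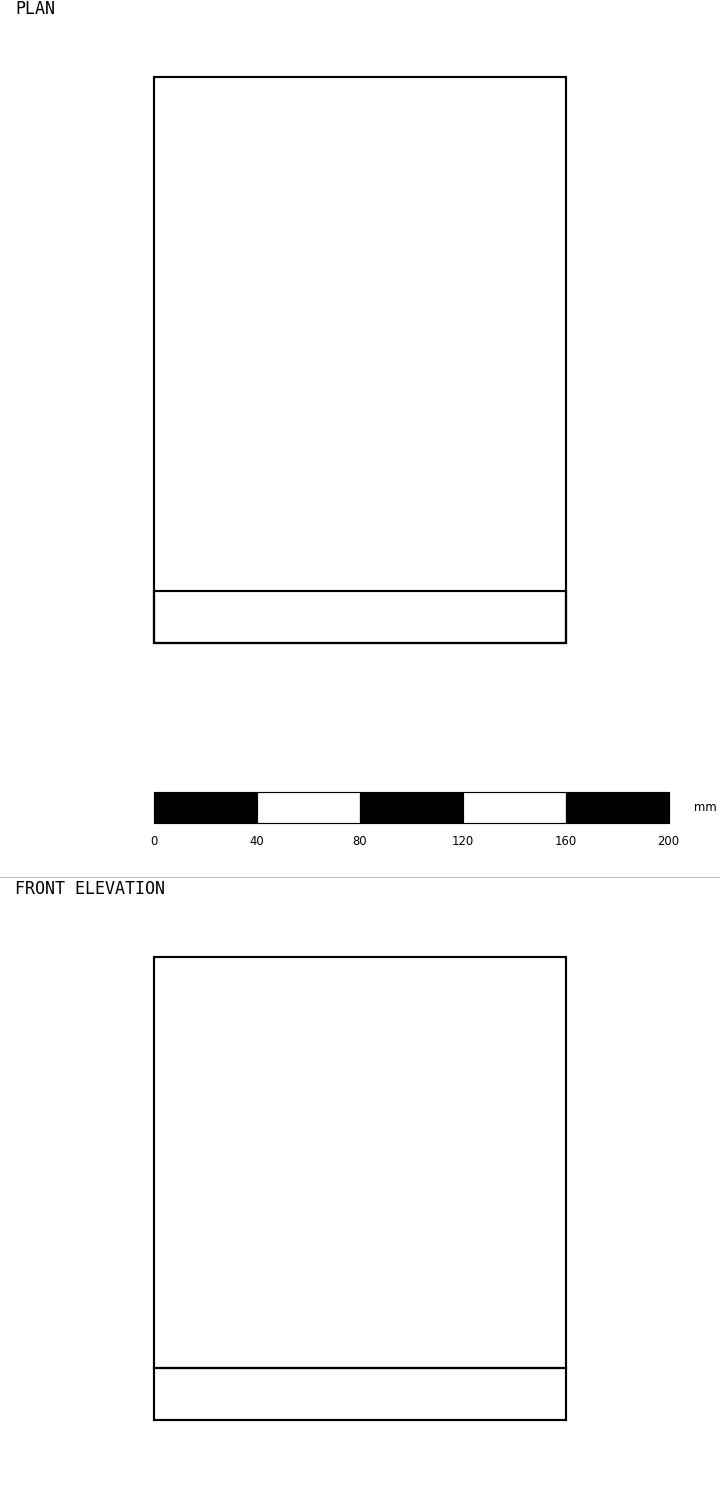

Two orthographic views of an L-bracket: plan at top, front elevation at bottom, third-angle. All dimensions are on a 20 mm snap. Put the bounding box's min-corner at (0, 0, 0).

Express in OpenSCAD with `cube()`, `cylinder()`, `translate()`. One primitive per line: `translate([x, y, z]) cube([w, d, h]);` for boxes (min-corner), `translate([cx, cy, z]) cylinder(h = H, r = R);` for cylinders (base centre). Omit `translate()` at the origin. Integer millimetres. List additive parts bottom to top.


cube([160, 220, 20]);
translate([0, 0, 20]) cube([160, 20, 160]);


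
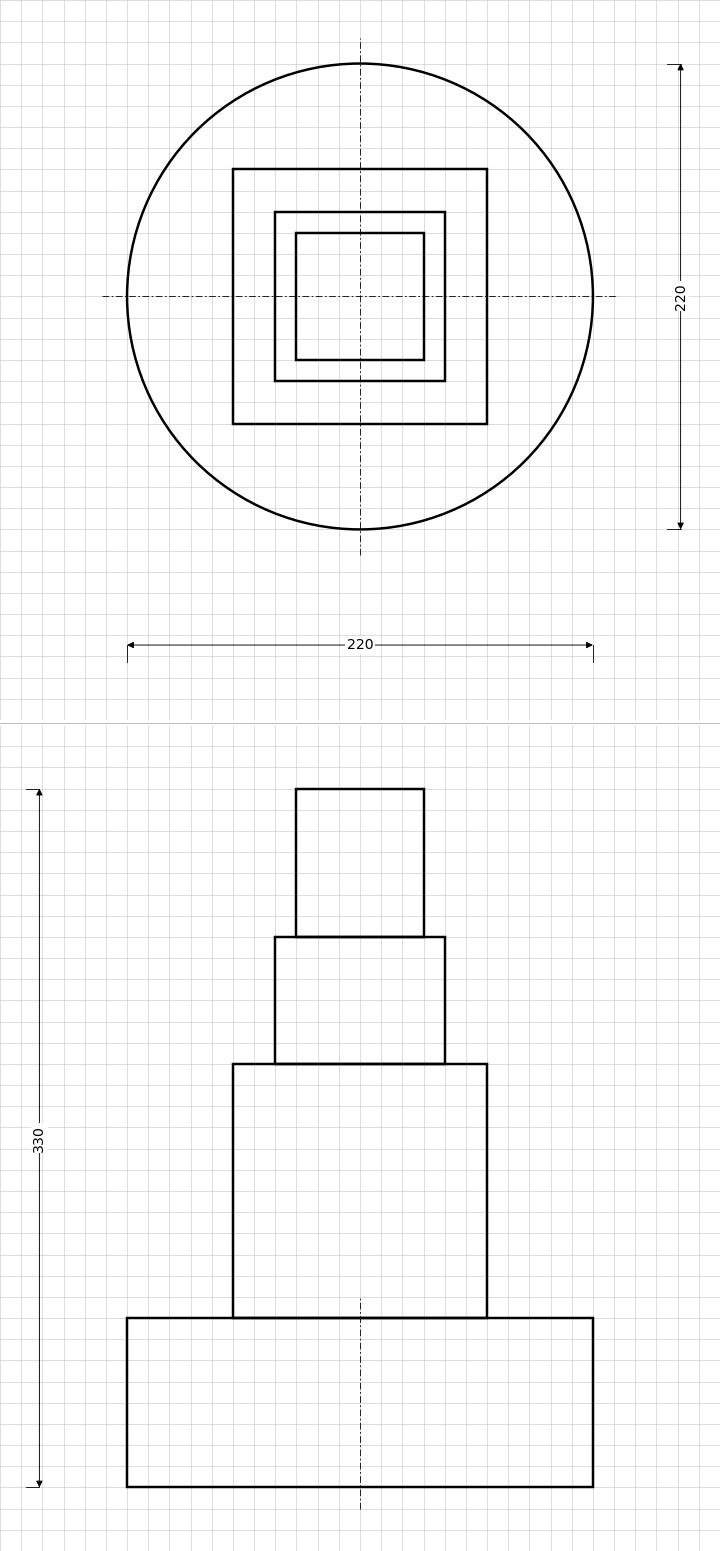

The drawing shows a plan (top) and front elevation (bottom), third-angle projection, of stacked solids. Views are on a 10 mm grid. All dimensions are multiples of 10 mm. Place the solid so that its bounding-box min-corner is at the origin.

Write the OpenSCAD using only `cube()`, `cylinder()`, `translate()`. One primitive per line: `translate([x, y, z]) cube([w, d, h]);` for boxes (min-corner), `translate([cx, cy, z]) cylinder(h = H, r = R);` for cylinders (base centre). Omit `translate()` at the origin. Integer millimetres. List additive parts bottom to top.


translate([110, 110, 0]) cylinder(h = 80, r = 110);
translate([50, 50, 80]) cube([120, 120, 120]);
translate([70, 70, 200]) cube([80, 80, 60]);
translate([80, 80, 260]) cube([60, 60, 70]);


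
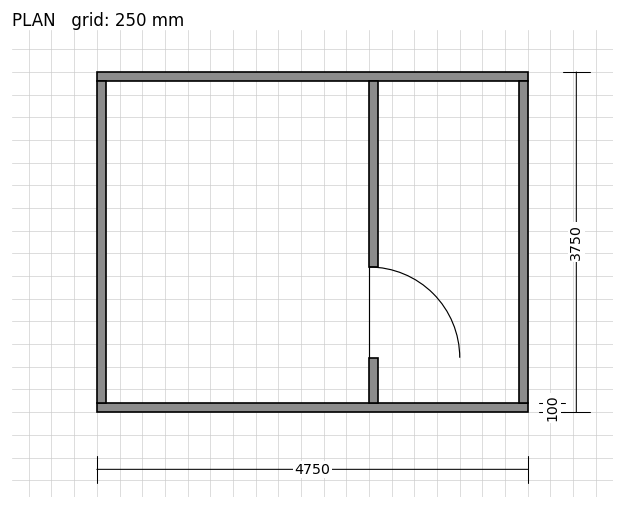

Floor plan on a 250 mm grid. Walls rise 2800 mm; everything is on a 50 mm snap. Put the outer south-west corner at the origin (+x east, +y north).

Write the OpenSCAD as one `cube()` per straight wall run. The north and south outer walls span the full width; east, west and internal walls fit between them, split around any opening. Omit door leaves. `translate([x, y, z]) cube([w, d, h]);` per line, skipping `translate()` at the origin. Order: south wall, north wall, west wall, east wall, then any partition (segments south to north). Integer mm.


cube([4750, 100, 2800]);
translate([0, 3650, 0]) cube([4750, 100, 2800]);
translate([0, 100, 0]) cube([100, 3550, 2800]);
translate([4650, 100, 0]) cube([100, 3550, 2800]);
translate([3000, 100, 0]) cube([100, 500, 2800]);
translate([3000, 1600, 0]) cube([100, 2050, 2800]);
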